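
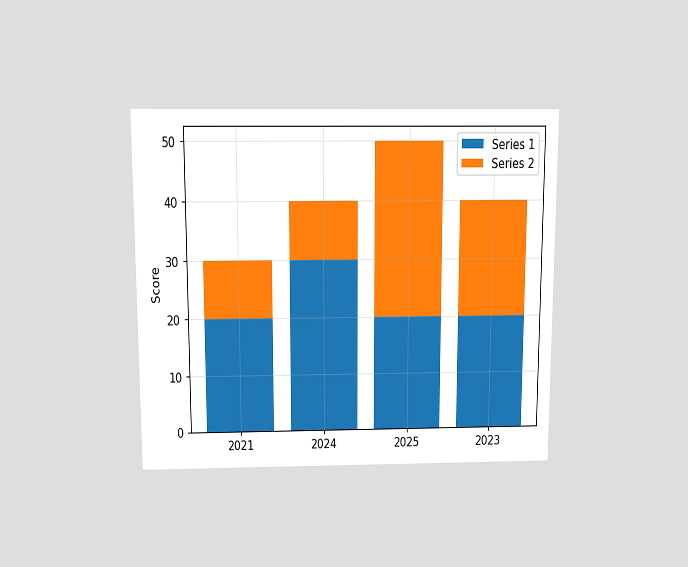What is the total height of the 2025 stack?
50

The chart is viewed slightly from above. The 2025 stack's top reaches 50 on the y-axis.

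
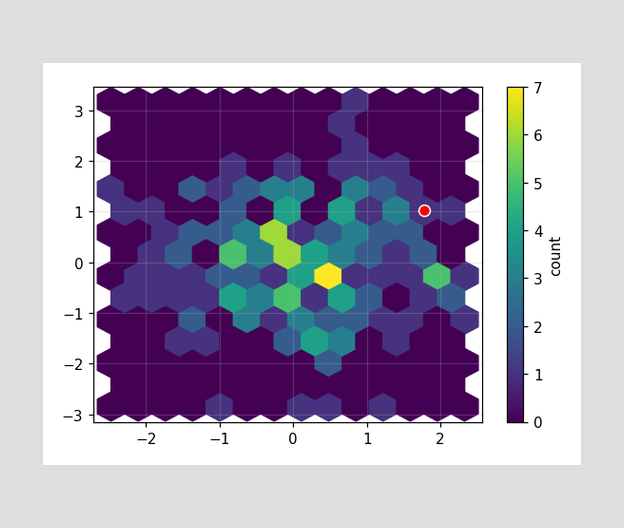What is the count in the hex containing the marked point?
1

The marked hex reads 1 on the colorbar.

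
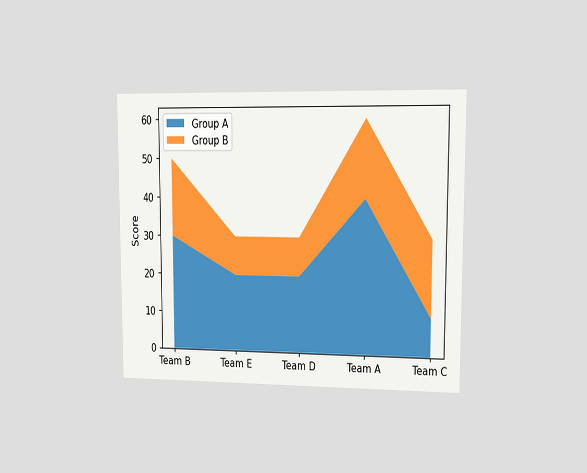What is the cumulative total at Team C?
30

The chart is viewed at a slight angle. The stacked total at Team C reaches 30.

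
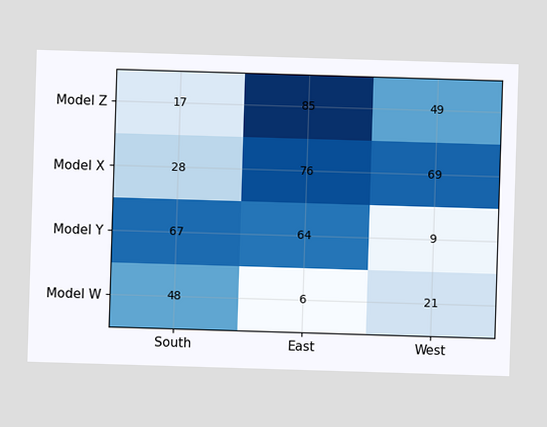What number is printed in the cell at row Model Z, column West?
49

The (Model Z, West) cell reads 49.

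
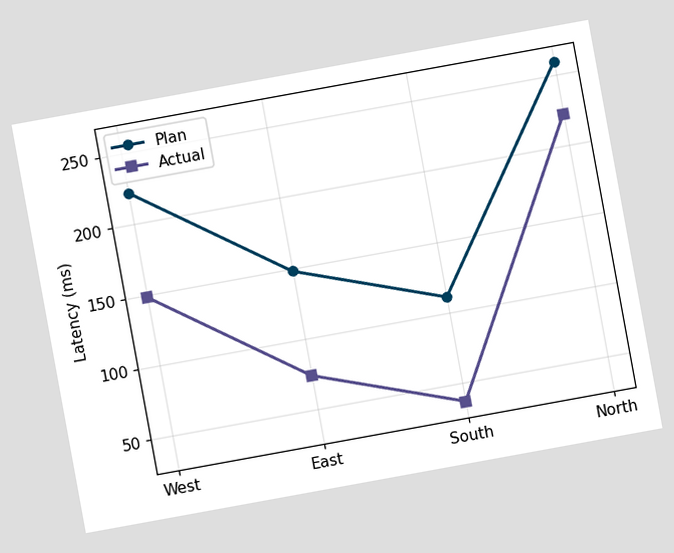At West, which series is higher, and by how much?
The chart is tilted about 10° counter-clockwise. At West, Plan sits above the other line by 74ms.

Plan, by 74ms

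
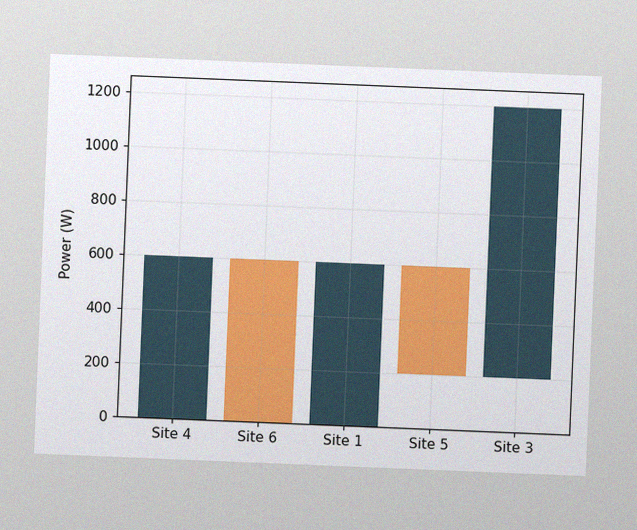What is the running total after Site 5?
The chart is tilted about 2° clockwise, with some photo noise. After Site 5 the running total reaches 200W.

200W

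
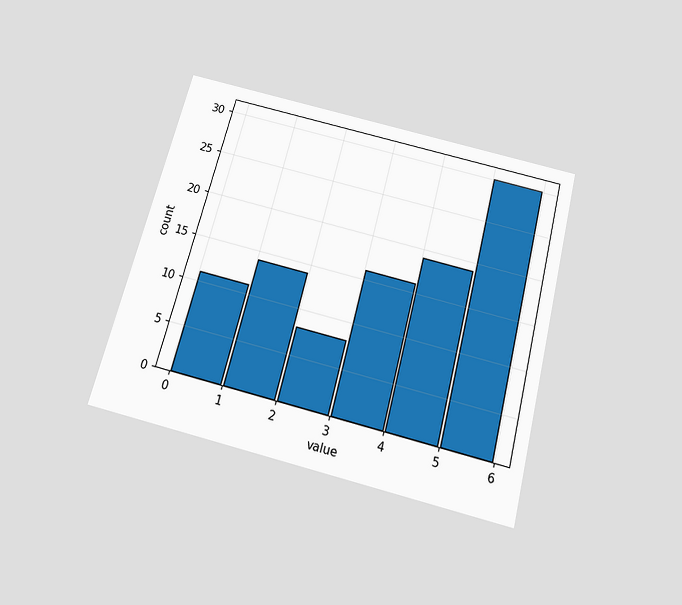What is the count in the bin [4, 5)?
The chart is tilted about 14° clockwise and viewed slightly from below. The [4, 5) bin has height 19.

19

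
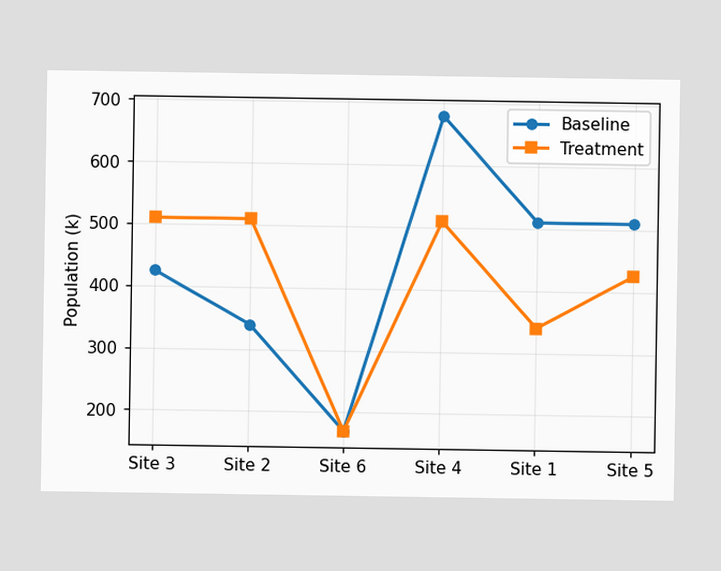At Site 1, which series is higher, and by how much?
Baseline, by 170k

At Site 1, Baseline sits above the other line by 170k.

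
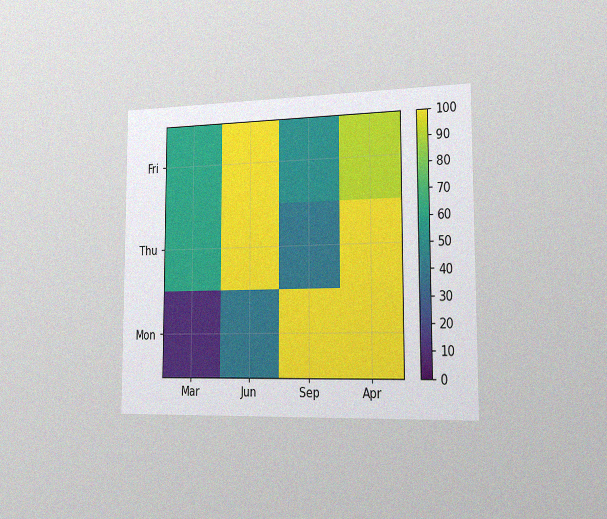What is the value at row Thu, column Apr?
100

The chart is viewed slightly from the right, with some photo noise. Matching cell (Thu, Apr) against the colorbar gives 100.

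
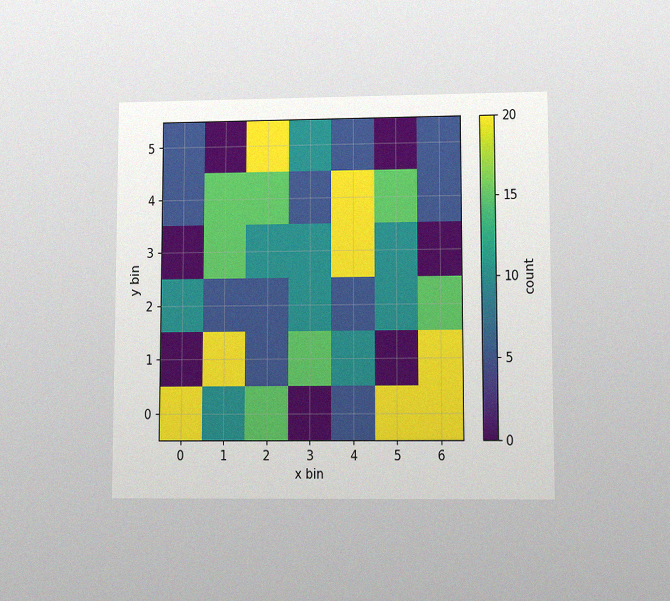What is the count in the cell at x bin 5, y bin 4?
The chart is viewed at a slight angle, with some photo noise. Matching the cell (5, 4) against the colorbar gives 15.

15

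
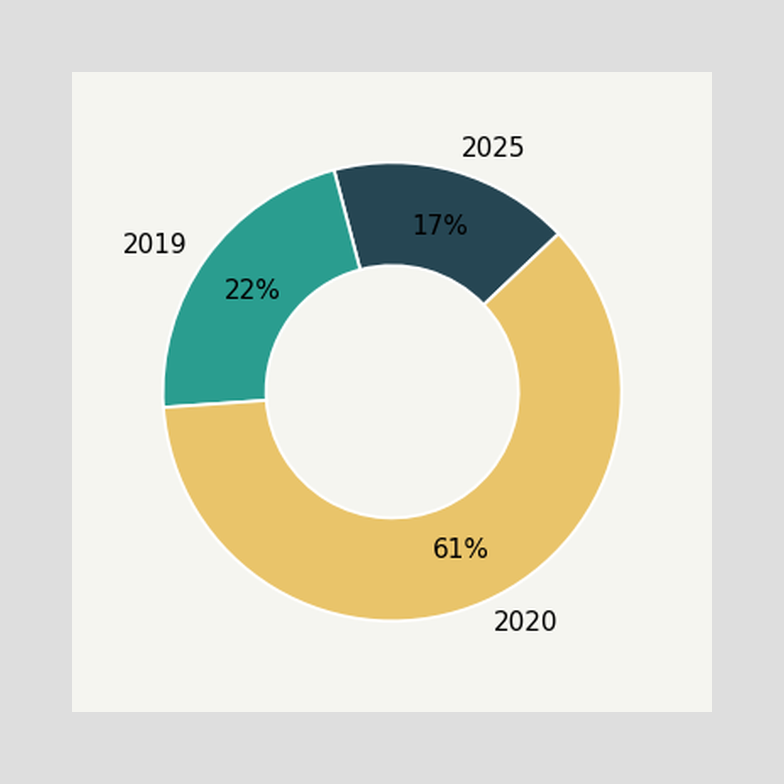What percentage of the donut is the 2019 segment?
22%

The 2019 segment takes up 22% of the ring.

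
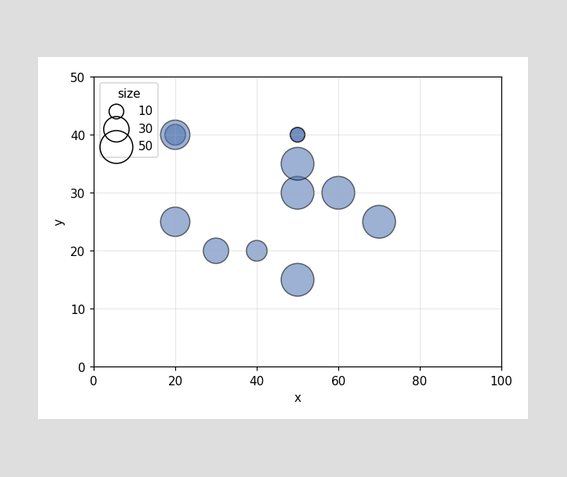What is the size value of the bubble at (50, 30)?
Matching the bubble at (50, 30) against the size legend gives 50.

50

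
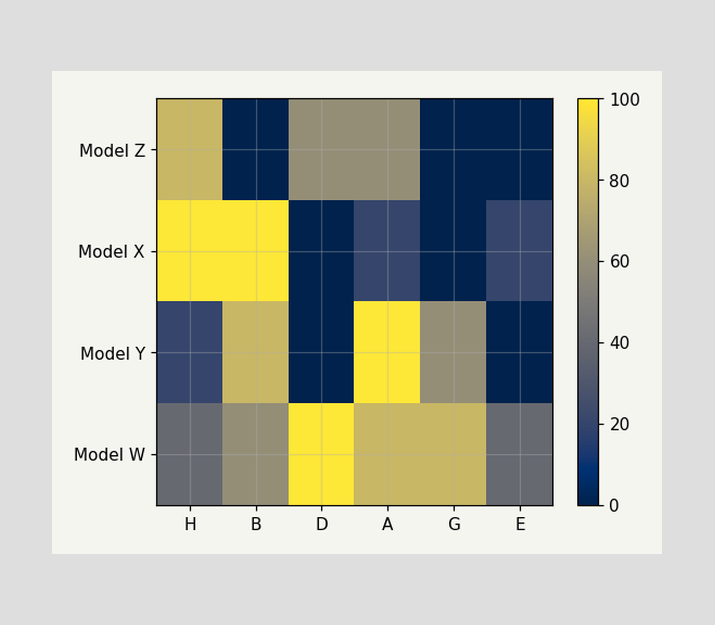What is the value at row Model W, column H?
Matching cell (Model W, H) against the colorbar gives 40.

40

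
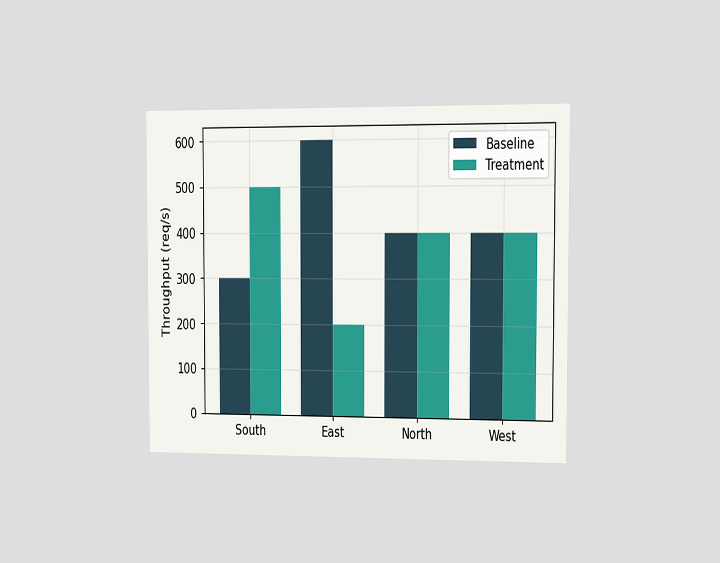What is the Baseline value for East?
The chart is viewed slightly from the right. The Baseline bar at East reaches 600req/s on the y-axis.

600req/s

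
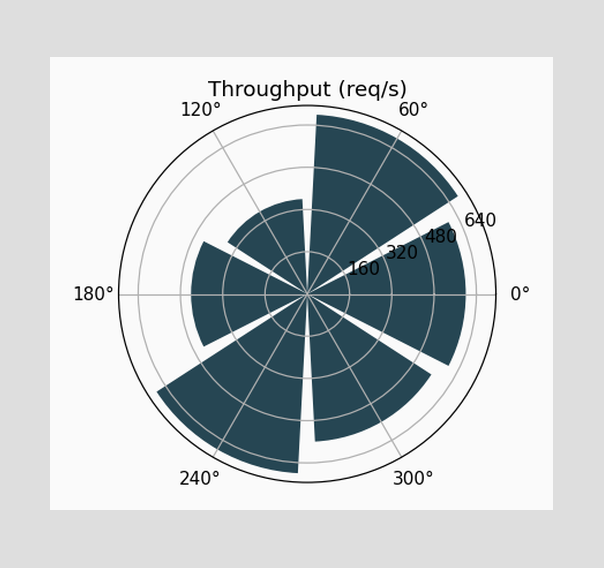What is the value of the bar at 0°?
600req/s

The bar at 0° reaches 600req/s on the radial axis.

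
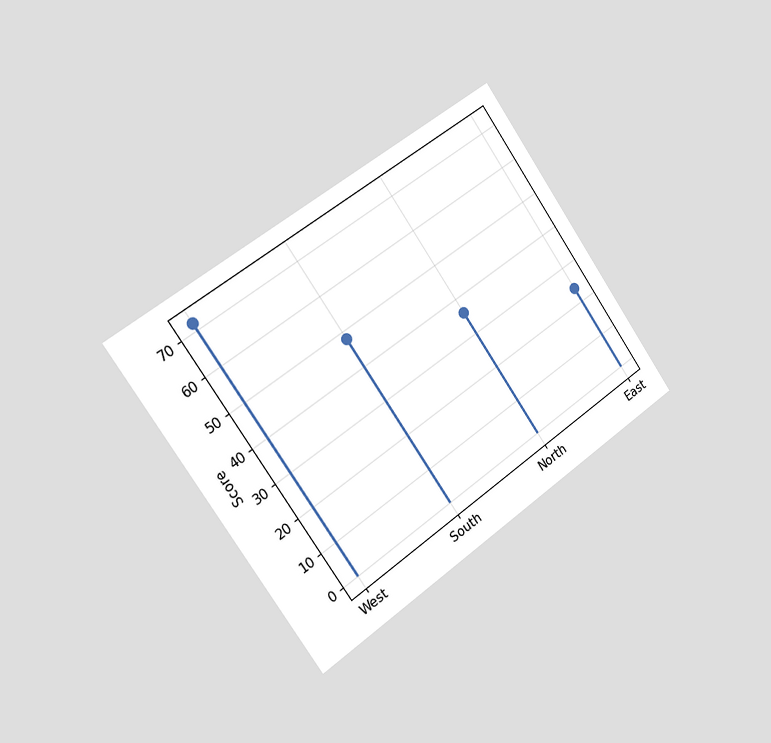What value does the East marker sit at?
24

The chart is tilted about 35° counter-clockwise and viewed slightly from the left. The East marker sits at 24.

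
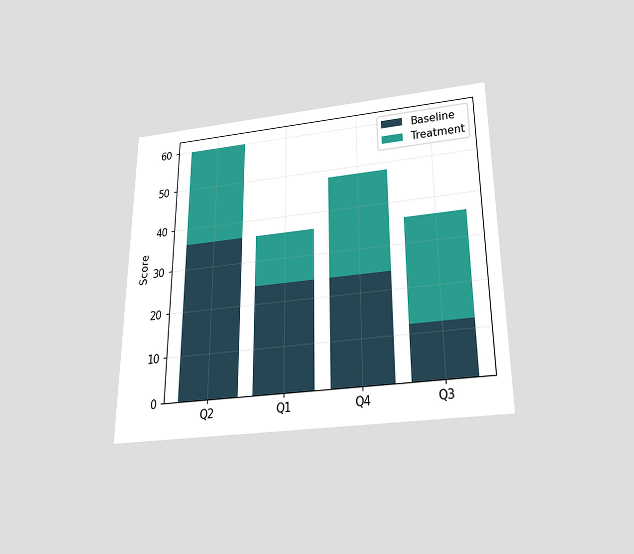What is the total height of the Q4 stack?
48

The chart is viewed slightly from below. The Q4 stack's top reaches 48 on the y-axis.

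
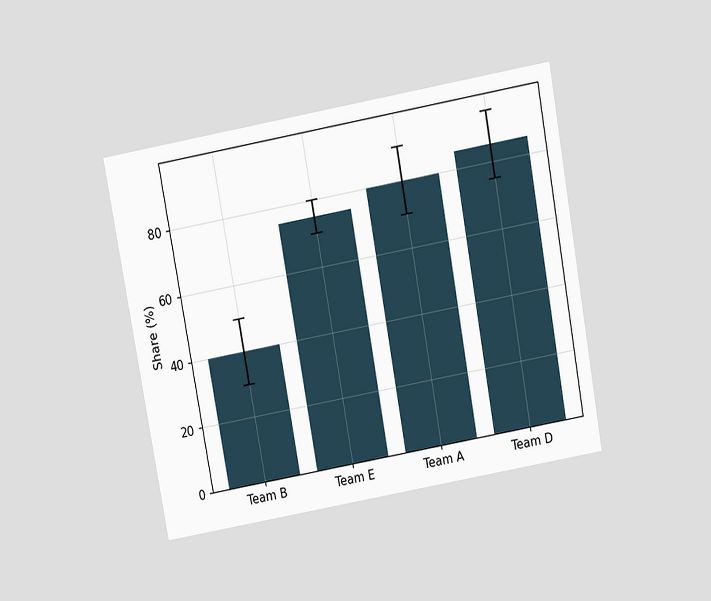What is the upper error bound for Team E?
The chart is tilted about 10° counter-clockwise and viewed slightly from above. The Team E bar's upper whisker reaches 80%.

80%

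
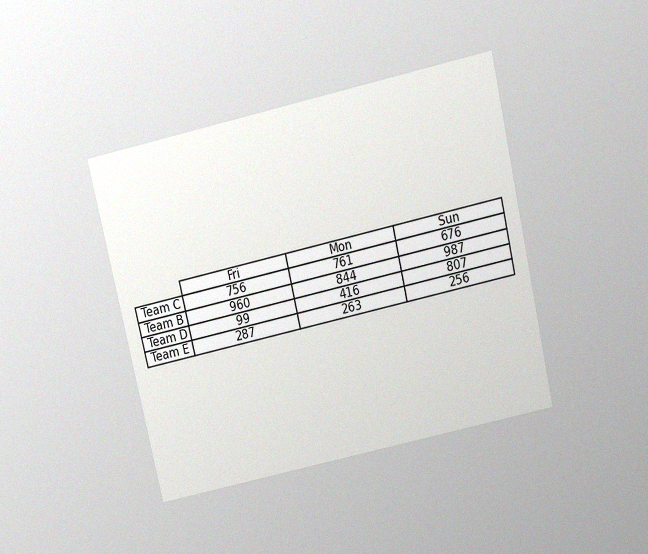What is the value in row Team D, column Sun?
807

The chart is tilted about 13° counter-clockwise and viewed slightly from above, with some photo noise. The (Team D, Sun) cell reads 807.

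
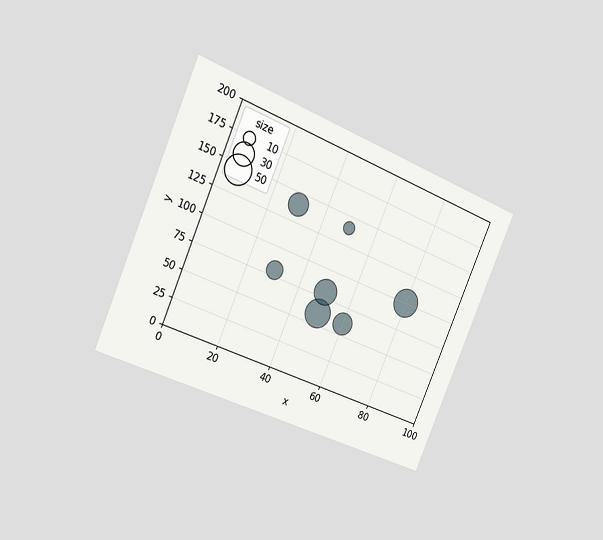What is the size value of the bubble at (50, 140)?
The chart is tilted about 23° clockwise and viewed slightly from the left. Matching the bubble at (50, 140) against the size legend gives 10.

10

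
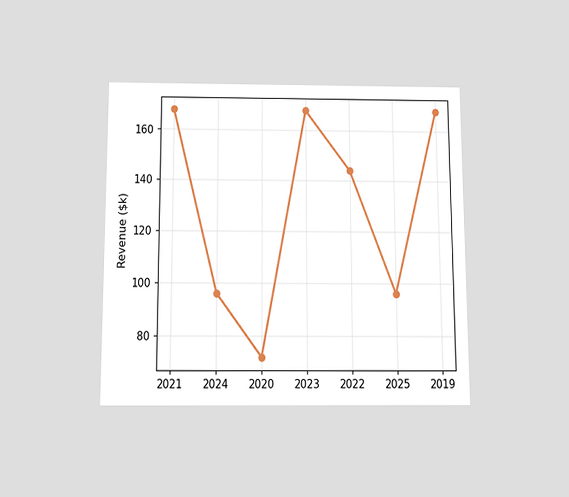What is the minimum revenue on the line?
The chart is viewed slightly from below. The lowest point is at 2020, and reading across to the y-axis gives $72k.

$72k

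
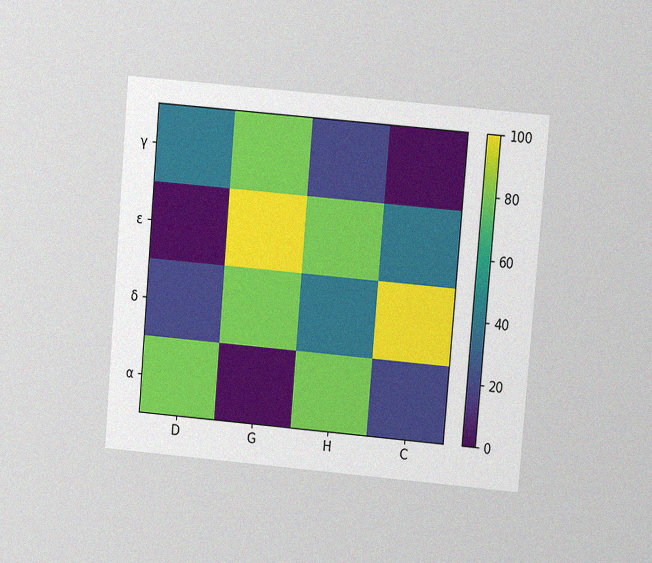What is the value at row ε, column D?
The chart is tilted about 5° clockwise and viewed at a slight angle, with some photo noise. Matching cell (ε, D) against the colorbar gives 0.

0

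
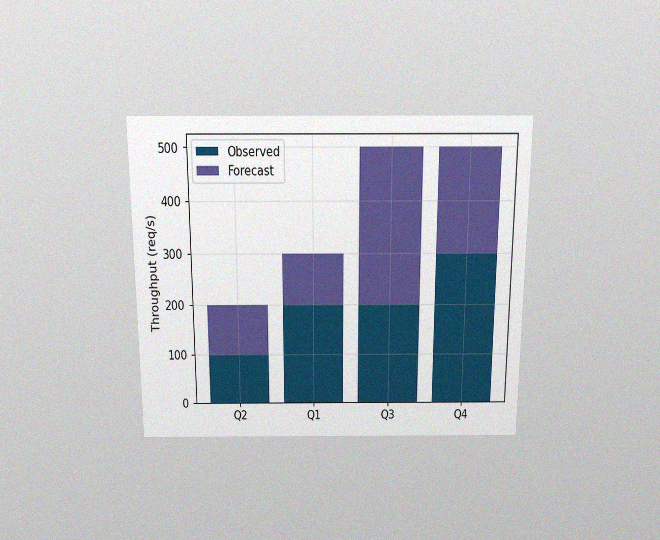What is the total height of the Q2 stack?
The chart is viewed slightly from above, with some photo noise. The Q2 stack's top reaches 200req/s on the y-axis.

200req/s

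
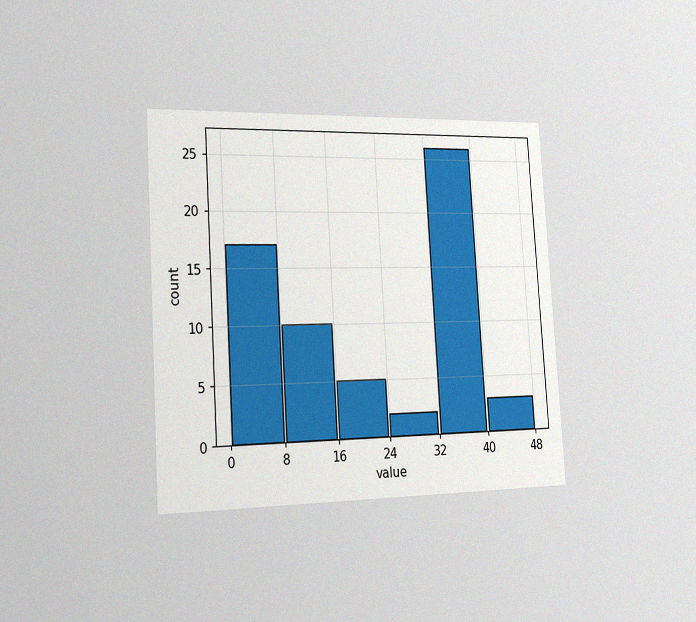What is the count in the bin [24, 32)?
The chart is tilted about 4° counter-clockwise and viewed slightly from the left, with some photo noise. The [24, 32) bin has height 2.

2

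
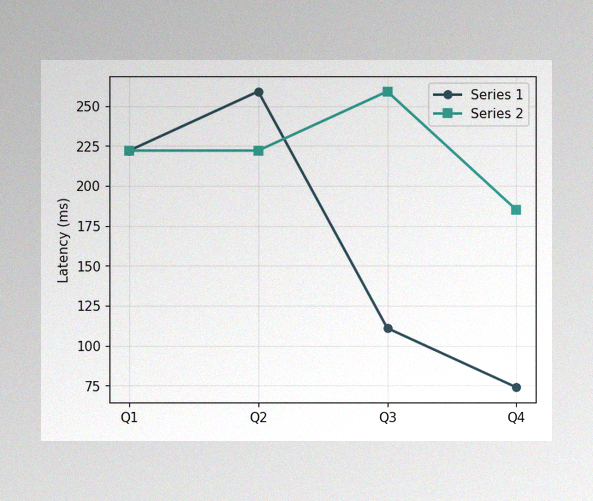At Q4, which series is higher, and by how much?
Series 2, by 111ms

The image has some photo noise and uneven lighting. At Q4, Series 2 sits above the other line by 111ms.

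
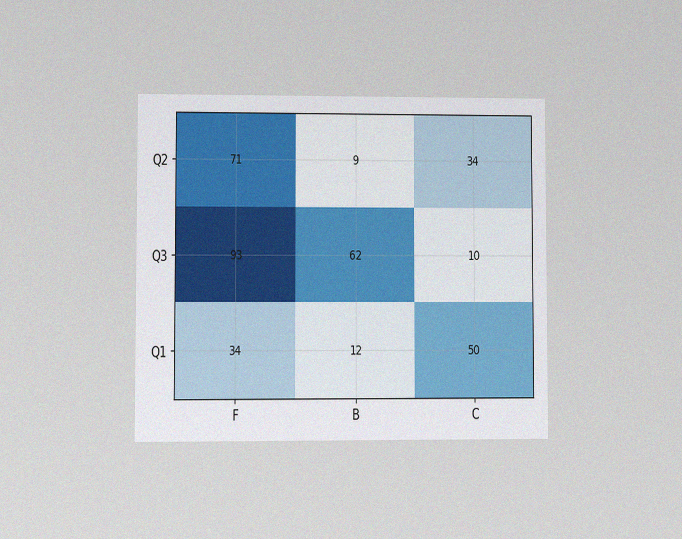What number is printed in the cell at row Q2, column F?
The chart is viewed at a slight angle, with some photo noise. The (Q2, F) cell reads 71.

71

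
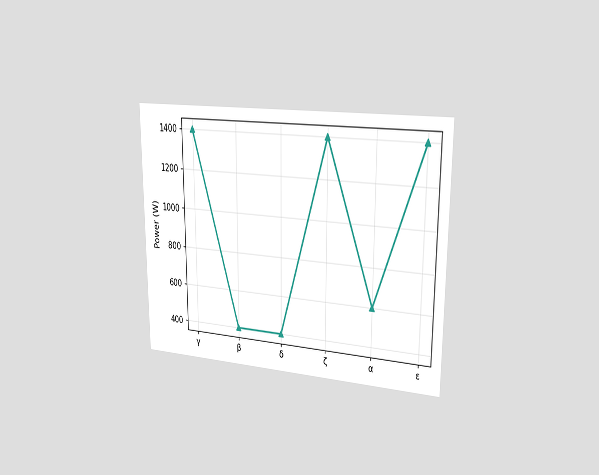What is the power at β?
400W

The chart is viewed slightly from the right. At β, the line is at 400W.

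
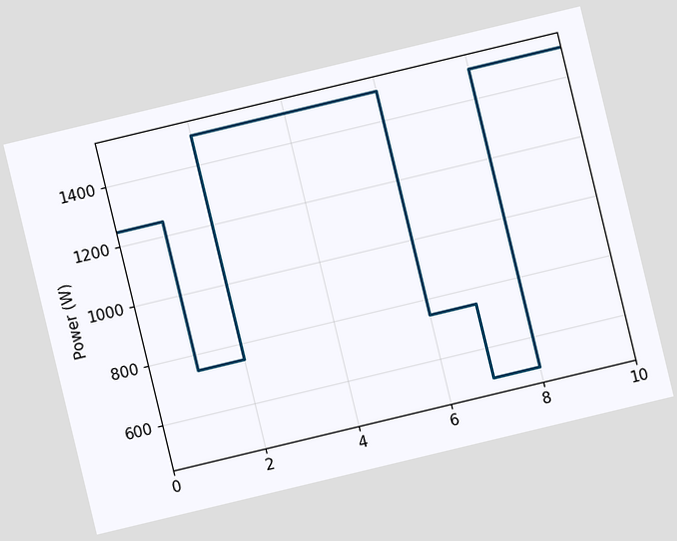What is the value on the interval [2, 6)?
The chart is tilted about 13° counter-clockwise. On [2, 6) the step sits at 1500W.

1500W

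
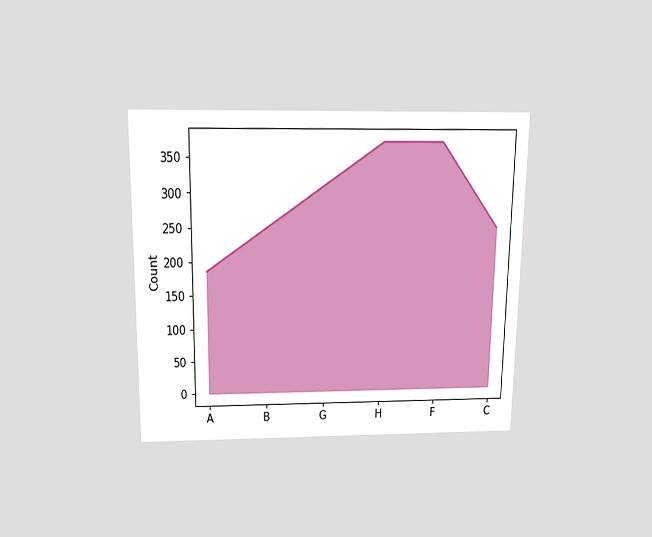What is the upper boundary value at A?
186

The chart is viewed slightly from above. At A the upper boundary is at 186.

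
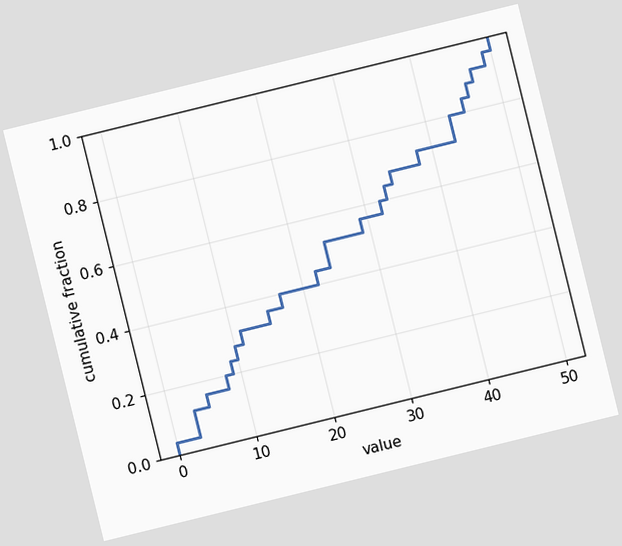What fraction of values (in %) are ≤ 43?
80%

The chart is tilted about 14° counter-clockwise. At x=43 the ECDF step is at 80%.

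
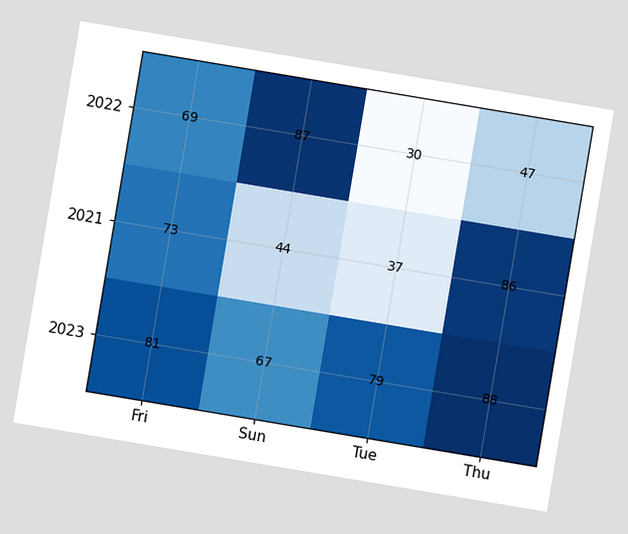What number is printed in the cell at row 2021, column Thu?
The chart is tilted about 10° clockwise. The (2021, Thu) cell reads 86.

86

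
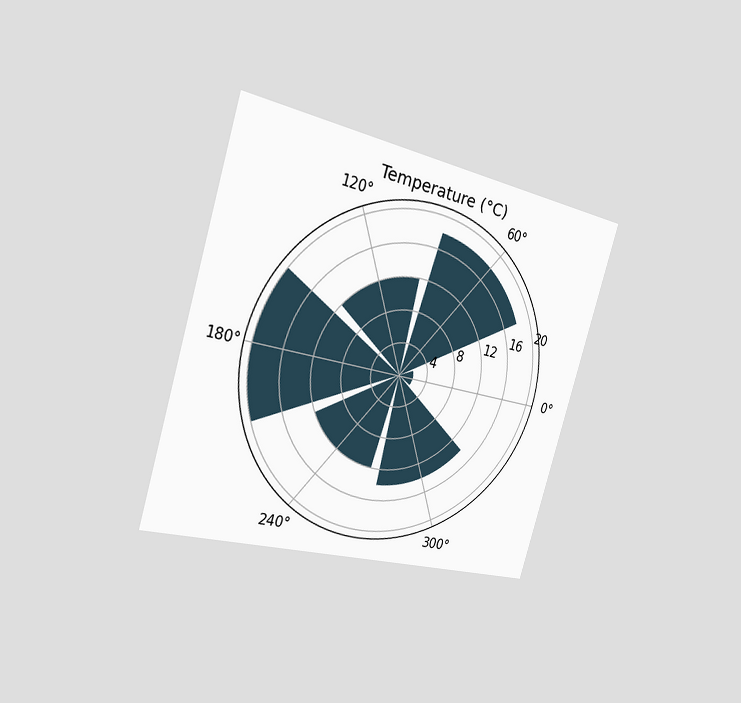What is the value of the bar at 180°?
The chart is tilted about 17° clockwise and viewed slightly from the left. The bar at 180° reaches 20°C on the radial axis.

20°C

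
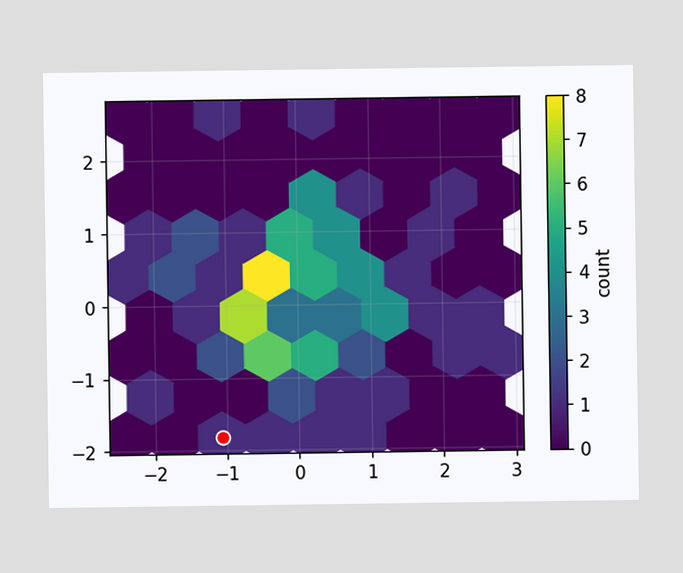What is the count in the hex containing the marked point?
1

The marked hex reads 1 on the colorbar.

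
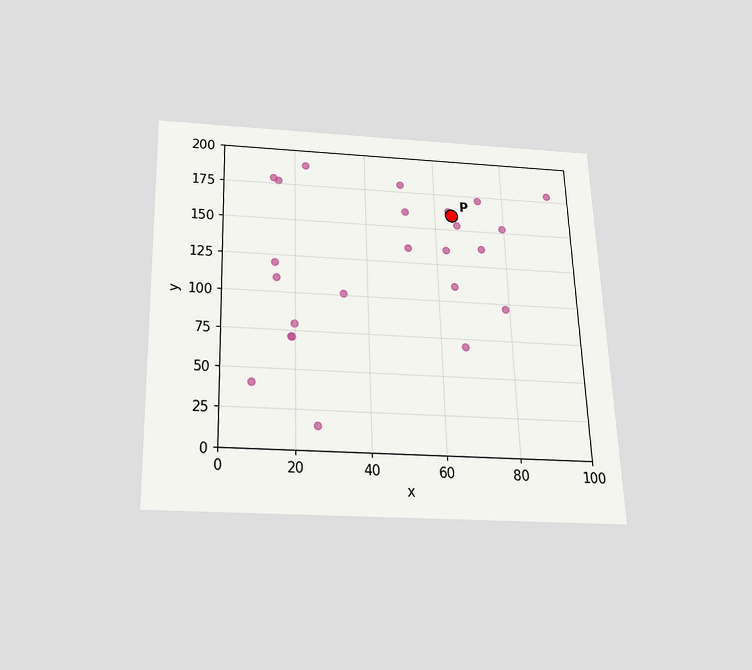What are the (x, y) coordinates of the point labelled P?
The chart is viewed slightly from below. Following the gridlines from P to each axis, P sits at (65, 160).

(65, 160)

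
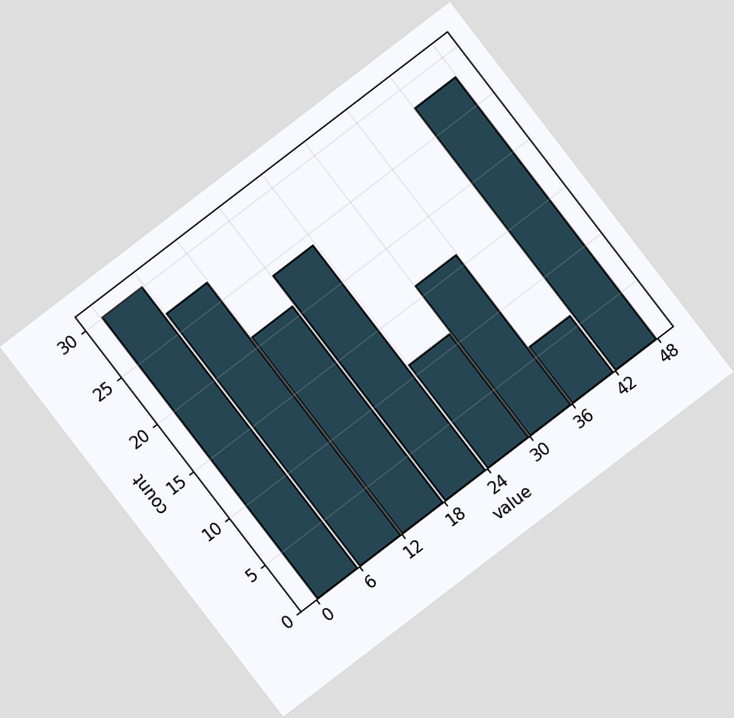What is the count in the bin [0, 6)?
The chart is tilted about 37° counter-clockwise. The [0, 6) bin has height 30.

30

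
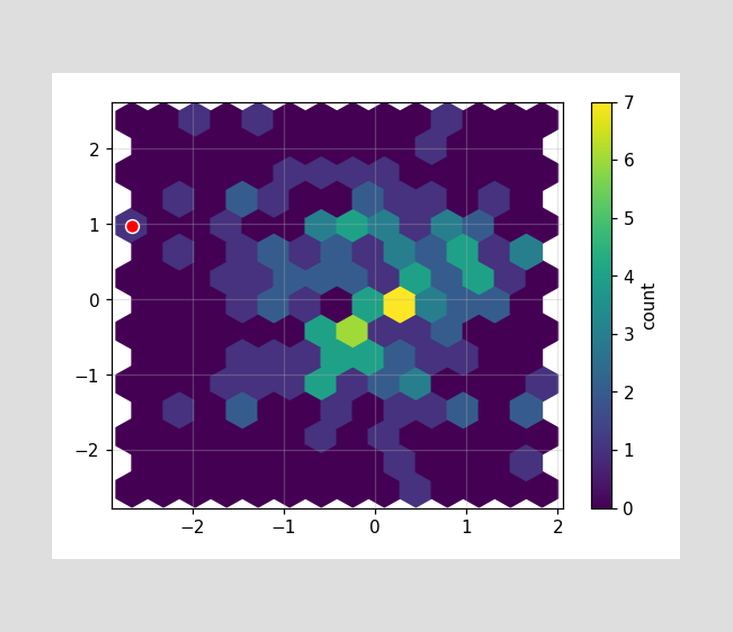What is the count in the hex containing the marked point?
1

The marked hex reads 1 on the colorbar.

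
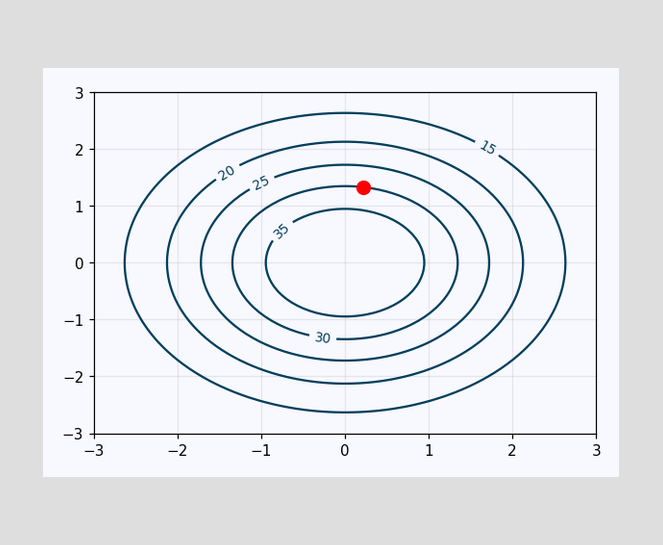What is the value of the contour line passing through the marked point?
The marked point sits on the contour labelled 30.

30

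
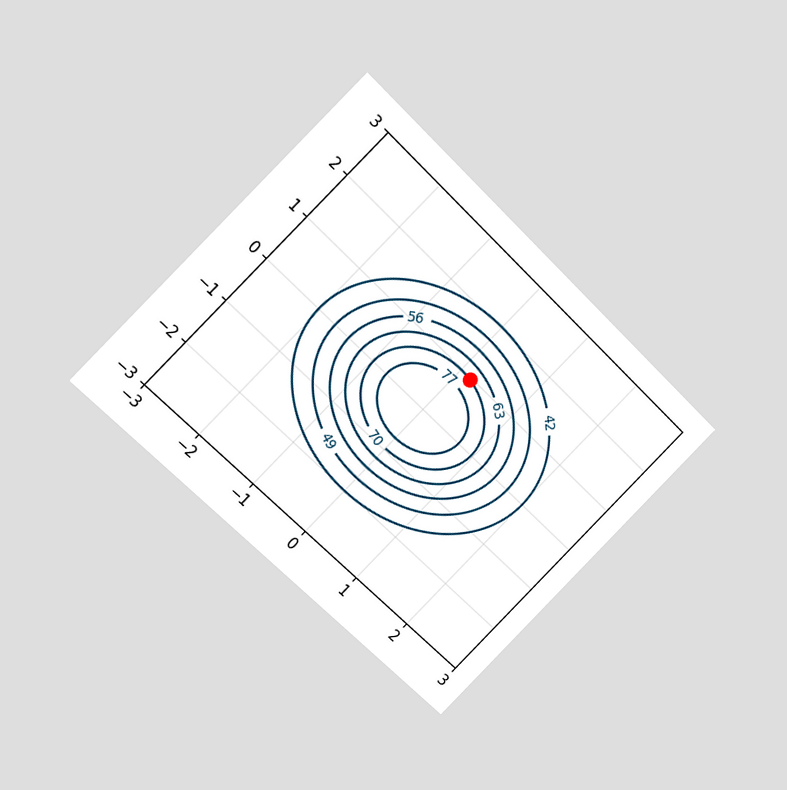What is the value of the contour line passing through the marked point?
70

The chart is tilted about 45° clockwise and viewed at a slight angle. The marked point sits on the contour labelled 70.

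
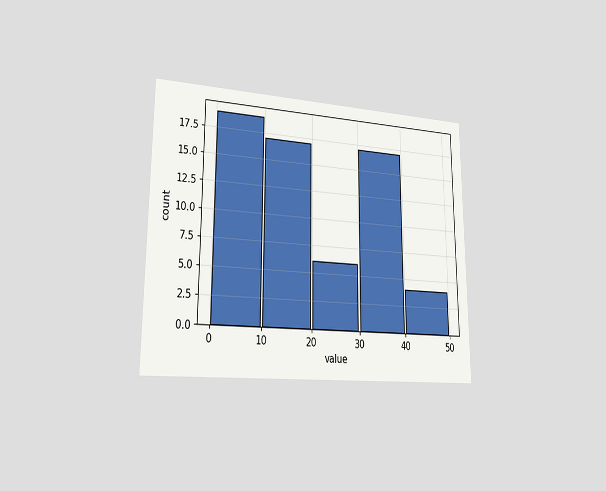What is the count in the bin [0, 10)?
19

The chart is viewed slightly from the left. The [0, 10) bin has height 19.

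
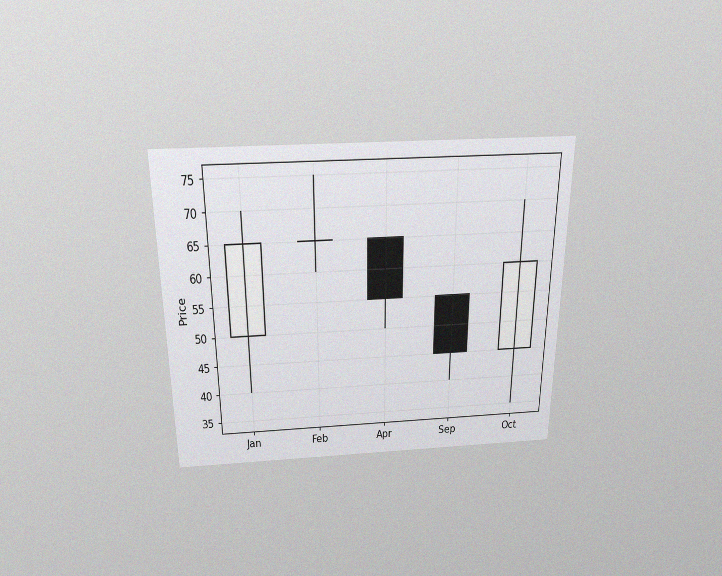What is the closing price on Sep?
45

The chart is viewed slightly from above, with some photo noise. The Sep candle closes at 45.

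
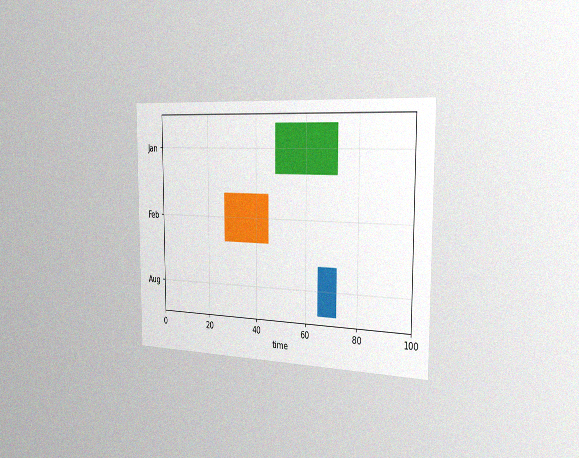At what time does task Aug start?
The chart is viewed slightly from the right, with some photo noise. The Aug bar begins at t=65.

65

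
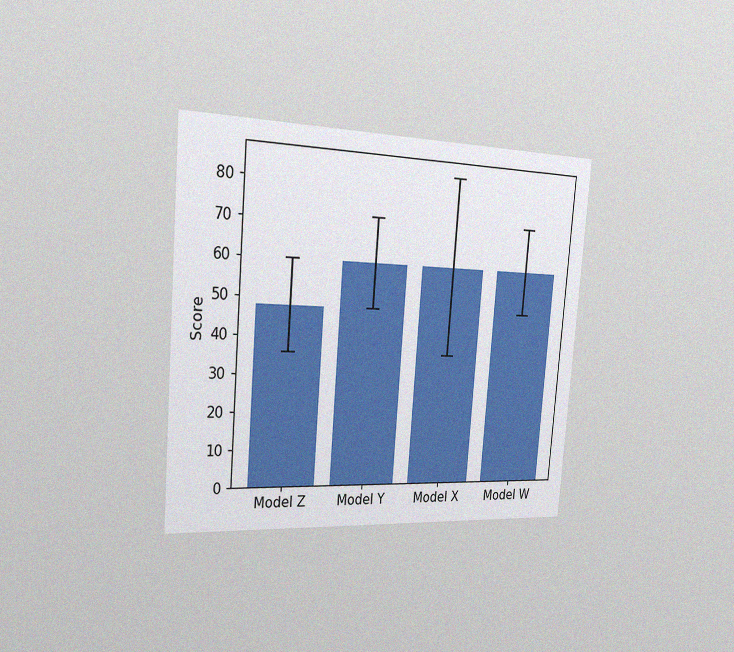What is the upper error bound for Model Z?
The chart is tilted about 5° clockwise and viewed slightly from the left, with some photo noise. The Model Z bar's upper whisker reaches 60.

60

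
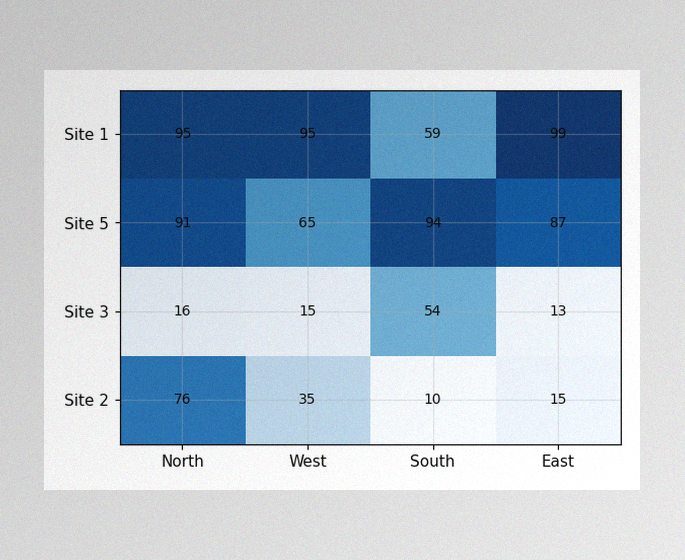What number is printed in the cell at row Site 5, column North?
The image has some photo noise and uneven lighting. The (Site 5, North) cell reads 91.

91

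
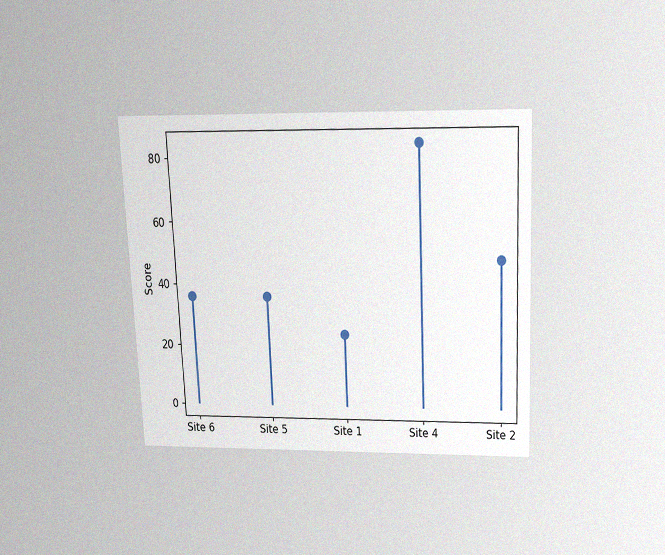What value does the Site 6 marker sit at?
The chart is tilted about 3° counter-clockwise and viewed slightly from above, with some photo noise. The Site 6 marker sits at 36.

36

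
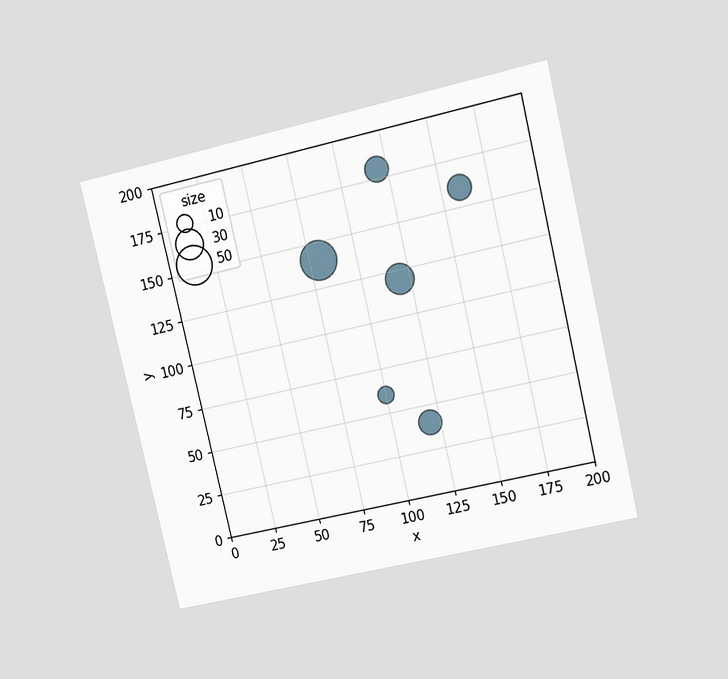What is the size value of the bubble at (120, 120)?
The chart is tilted about 13° counter-clockwise and viewed at a slight angle. Matching the bubble at (120, 120) against the size legend gives 30.

30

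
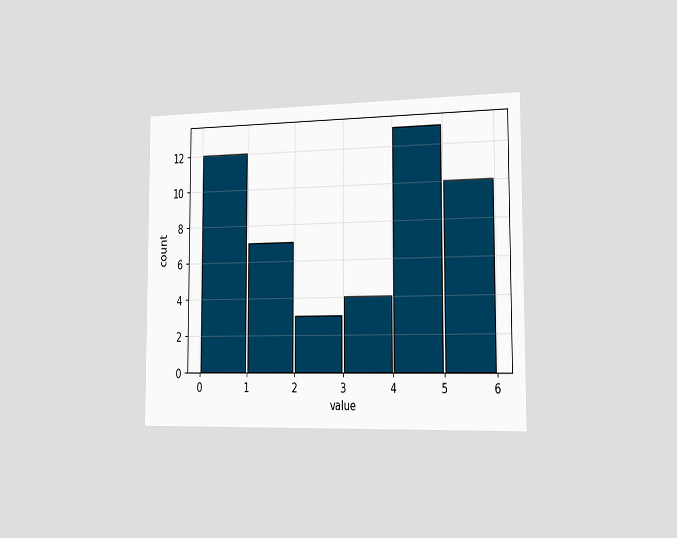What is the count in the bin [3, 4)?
The chart is viewed slightly from the right. The [3, 4) bin has height 4.

4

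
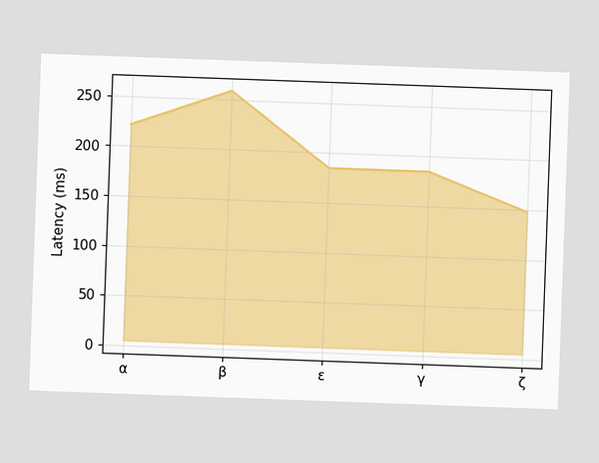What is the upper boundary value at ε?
The chart is tilted about 2° clockwise. At ε the upper boundary is at 185ms.

185ms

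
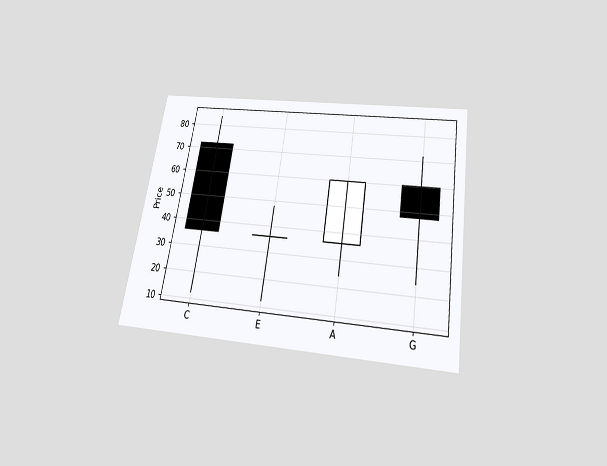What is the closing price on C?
The chart is tilted about 9° clockwise and viewed slightly from below. The C candle closes at 36.

36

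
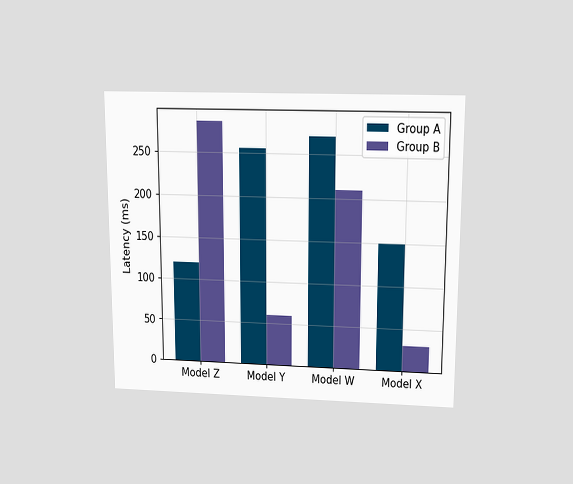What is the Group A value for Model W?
The chart is viewed slightly from above. The Group A bar at Model W reaches 270ms on the y-axis.

270ms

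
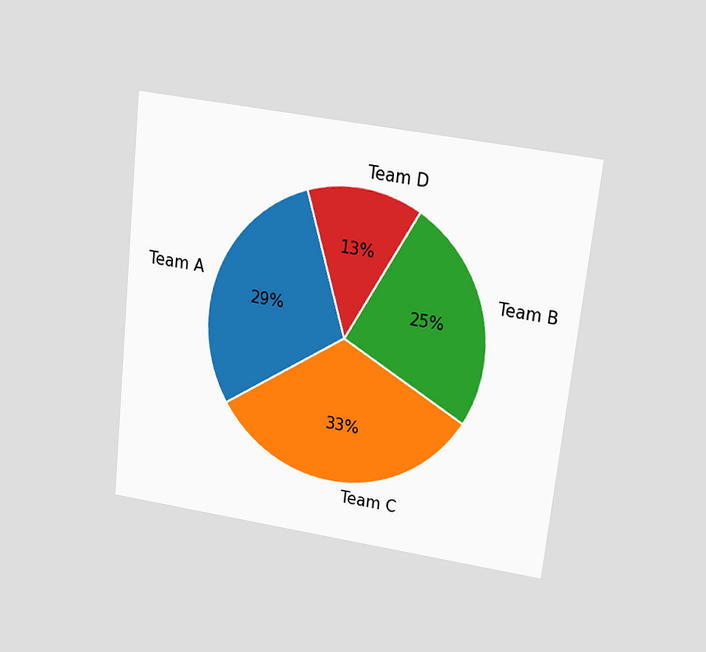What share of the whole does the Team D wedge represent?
The chart is tilted about 6° clockwise and viewed slightly from above. The Team D slice takes up 13% of the pie.

13%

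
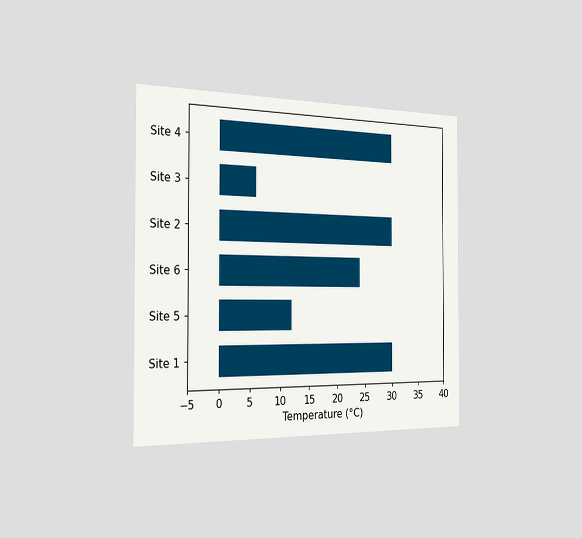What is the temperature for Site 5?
12°C

The chart is viewed slightly from the left. Reading along the chart's x-axis, the Site 5 bar reaches 12°C.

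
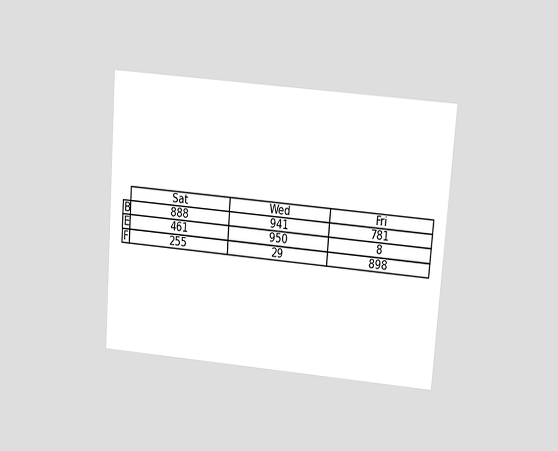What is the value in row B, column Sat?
888

The chart is tilted about 4° clockwise and viewed slightly from above. The (B, Sat) cell reads 888.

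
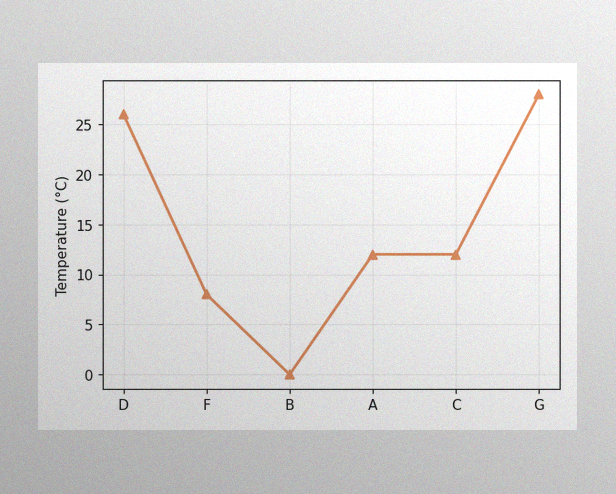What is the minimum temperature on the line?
0°C

The image has some photo noise and uneven lighting. The lowest point is at B, and reading across to the y-axis gives 0°C.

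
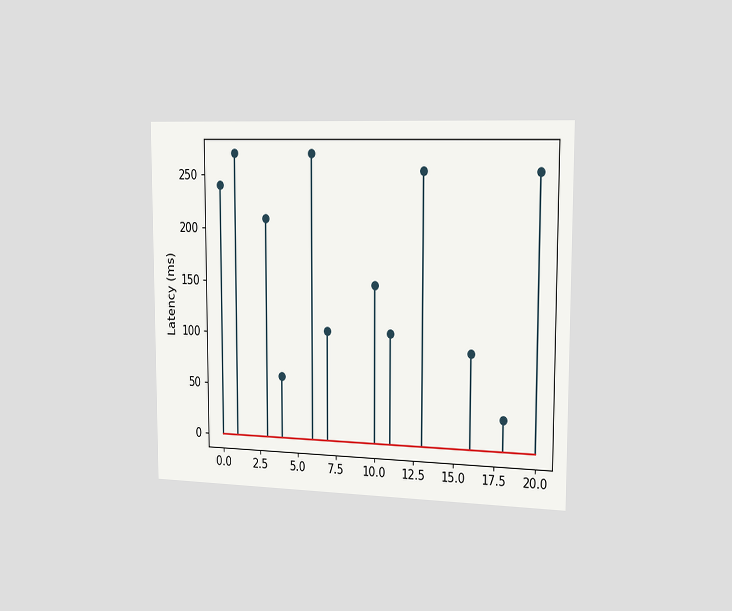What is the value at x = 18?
The chart is viewed slightly from the right. The stem at x=18 reaches 30ms.

30ms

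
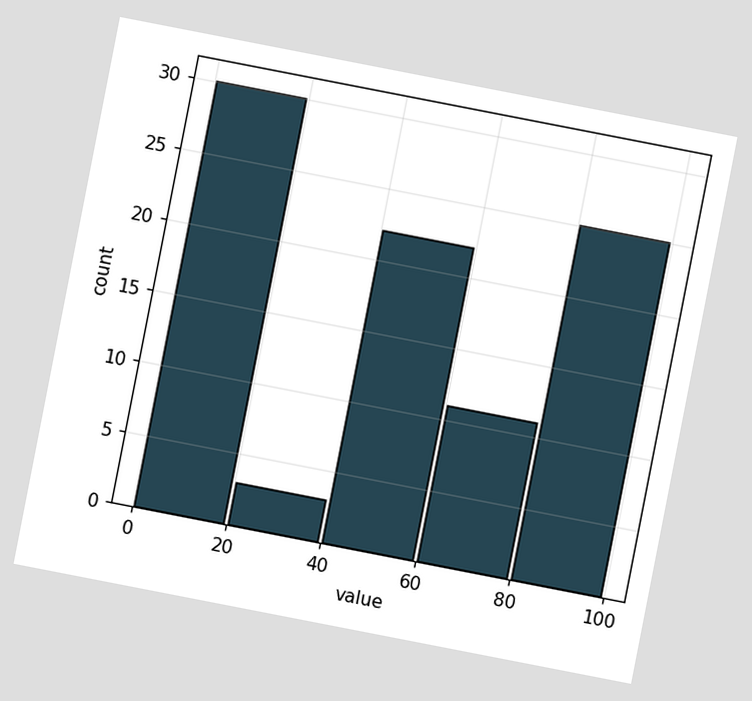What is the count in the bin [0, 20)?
30

The chart is tilted about 11° clockwise. The [0, 20) bin has height 30.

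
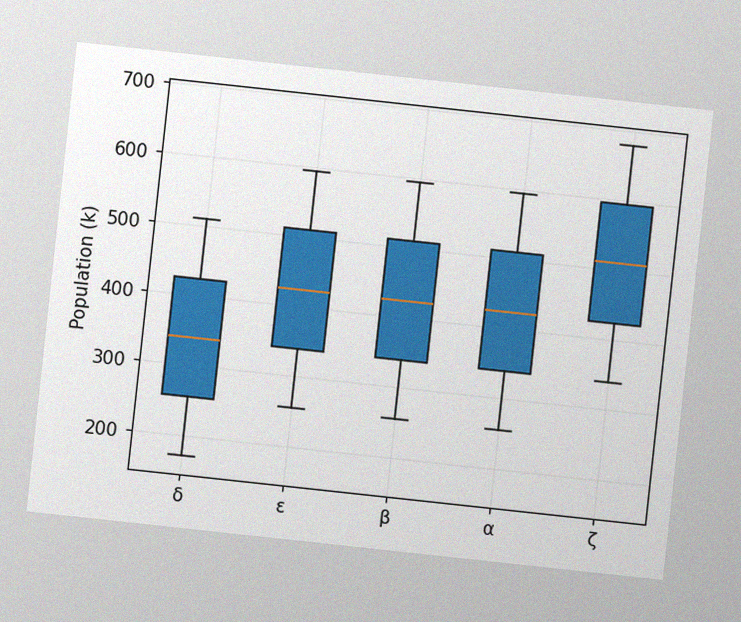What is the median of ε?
The chart is tilted about 6° clockwise, with some photo noise. The median line in the ε box sits at 425k.

425k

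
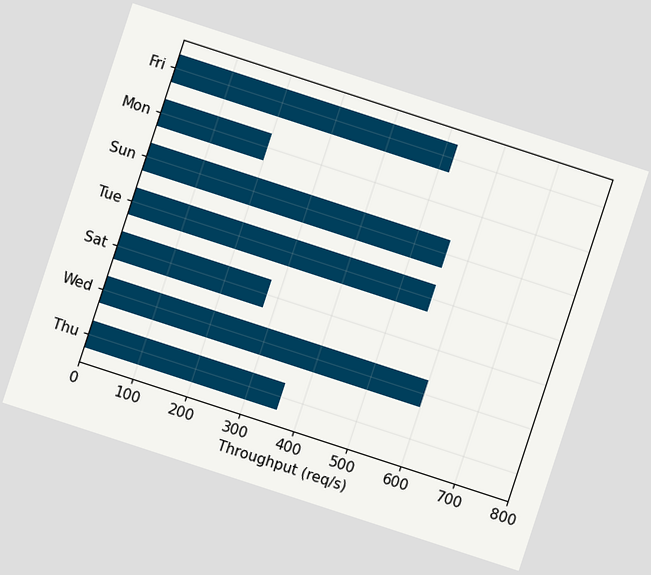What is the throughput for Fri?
The chart is tilted about 18° clockwise. Reading along the chart's x-axis, the Fri bar reaches 520req/s.

520req/s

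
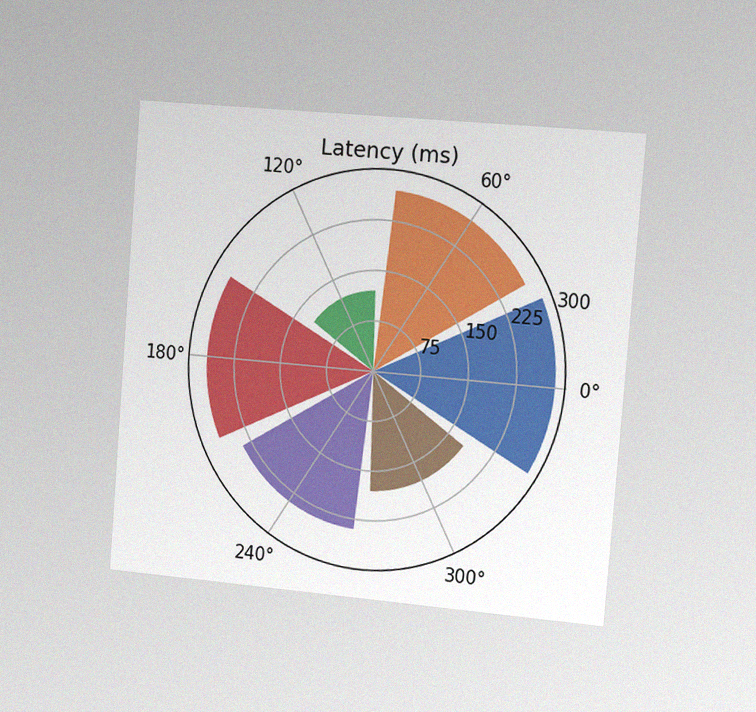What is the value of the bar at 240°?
The chart is tilted about 5° clockwise and viewed slightly from the right, with some photo noise. The bar at 240° reaches 240ms on the radial axis.

240ms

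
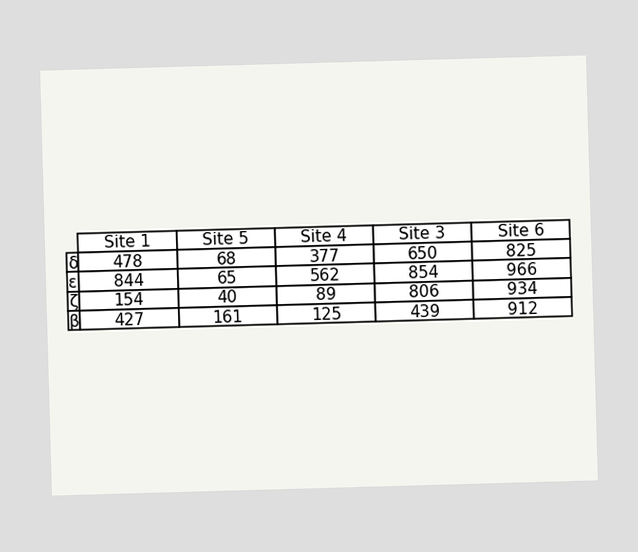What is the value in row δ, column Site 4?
The (δ, Site 4) cell reads 377.

377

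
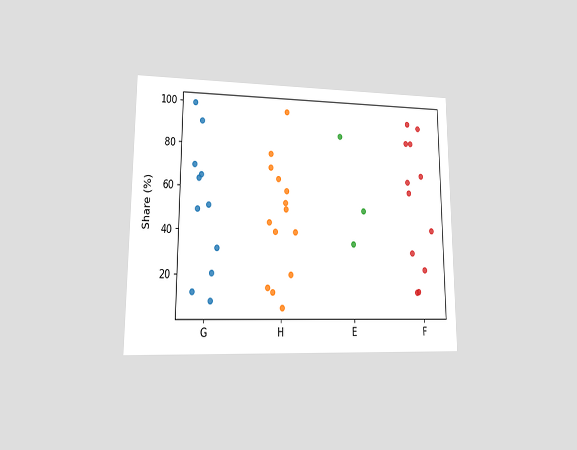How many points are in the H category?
The chart is viewed at a slight angle. Counting the markers in the H column gives 14.

14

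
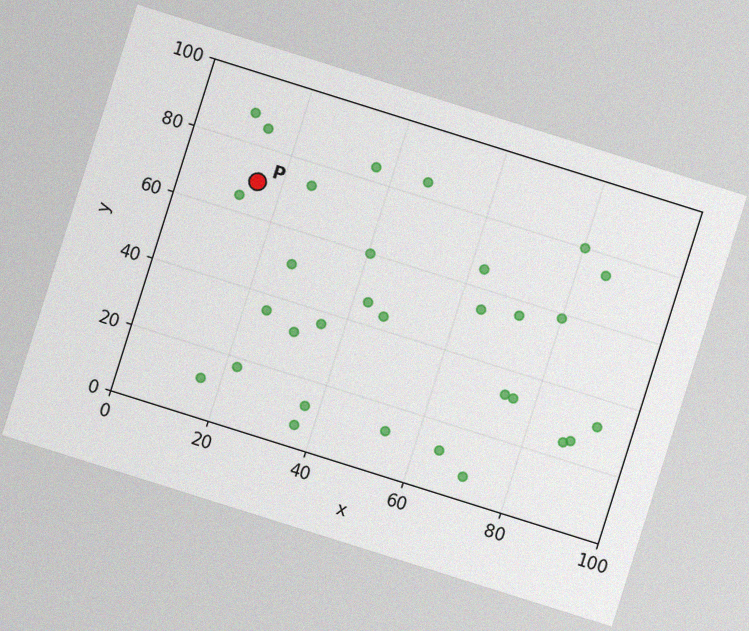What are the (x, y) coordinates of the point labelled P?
The chart is tilted about 17° clockwise, with some photo noise. Following the gridlines from P to each axis, P sits at (15, 70).

(15, 70)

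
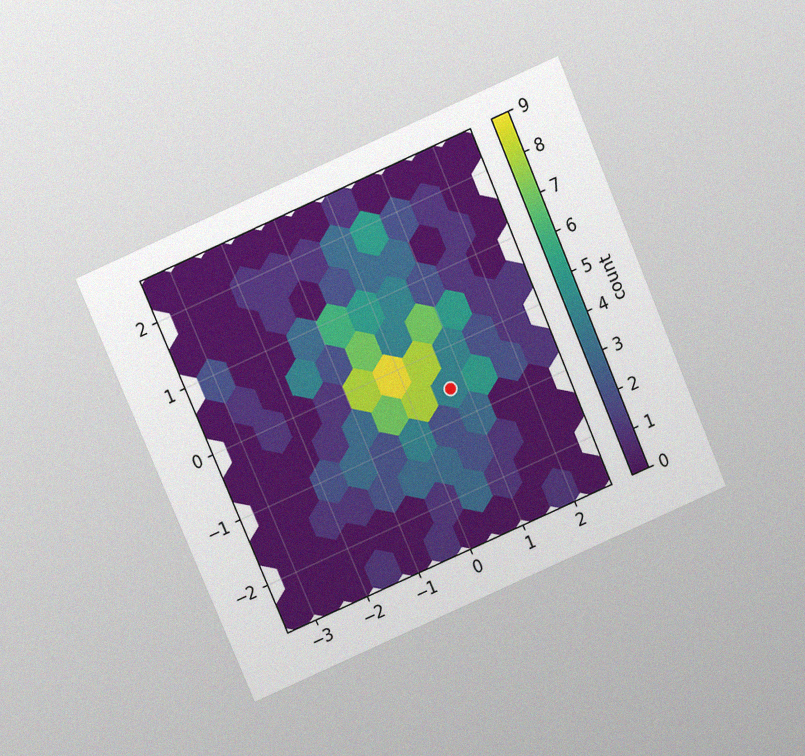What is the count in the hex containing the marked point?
The chart is tilted about 23° counter-clockwise and viewed slightly from above, with some photo noise. The marked hex reads 4 on the colorbar.

4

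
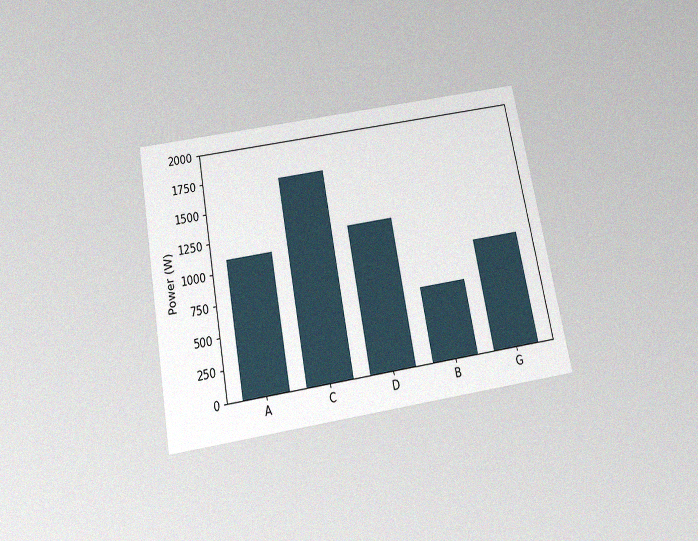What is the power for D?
The chart is tilted about 10° counter-clockwise and viewed slightly from below, with some photo noise. Reading along the chart's y-axis, the D bar reaches 1200W.

1200W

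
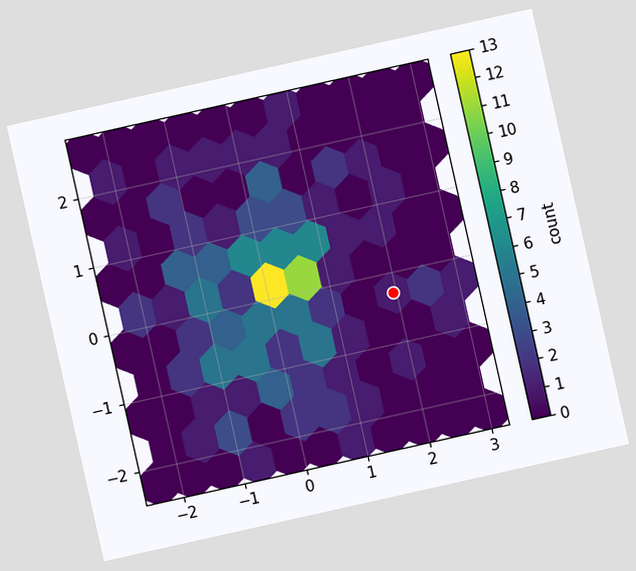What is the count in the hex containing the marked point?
The chart is tilted about 13° counter-clockwise. The marked hex reads 1 on the colorbar.

1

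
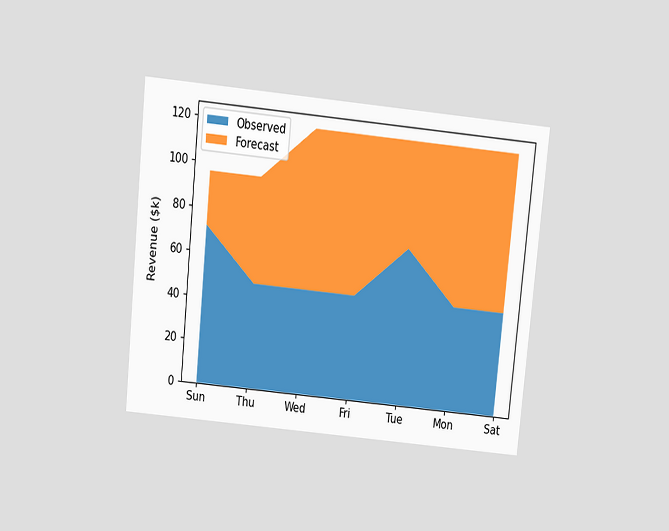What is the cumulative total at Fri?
$120k

The chart is tilted about 6° clockwise and viewed slightly from above. The stacked total at Fri reaches $120k.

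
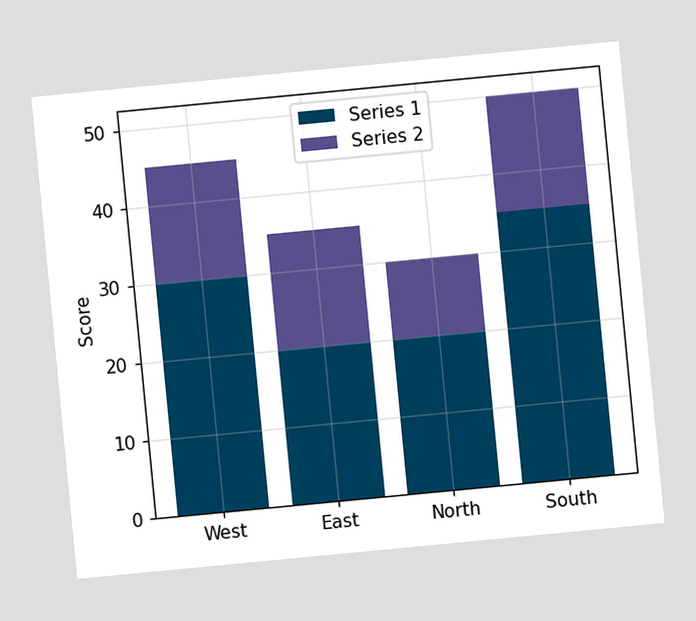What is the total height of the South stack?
The chart is tilted about 5° counter-clockwise. The South stack's top reaches 50 on the y-axis.

50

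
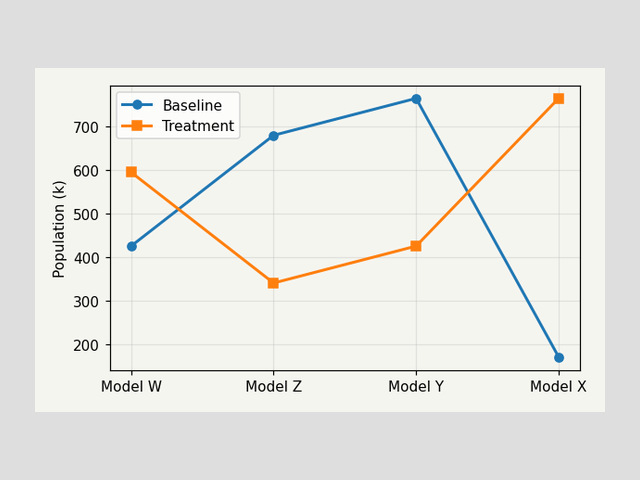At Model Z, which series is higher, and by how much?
Baseline, by 340k

At Model Z, Baseline sits above the other line by 340k.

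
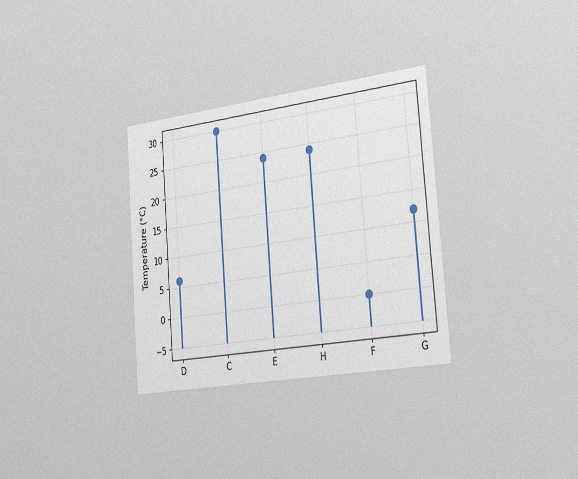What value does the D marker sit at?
The chart is tilted about 5° counter-clockwise and viewed slightly from the right, with some photo noise. The D marker sits at 6°C.

6°C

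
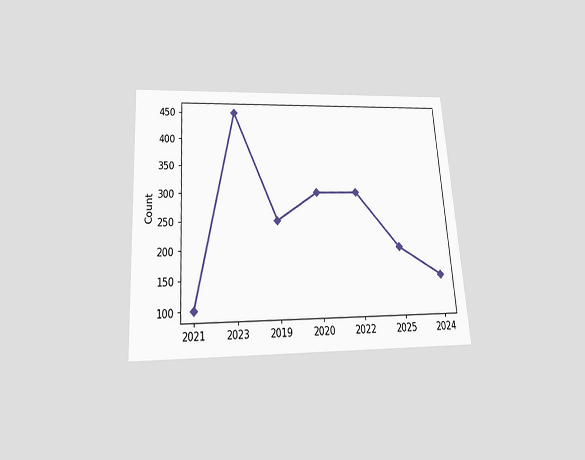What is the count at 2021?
100

The chart is tilted about 4° counter-clockwise and viewed slightly from below. At 2021, the line is at 100.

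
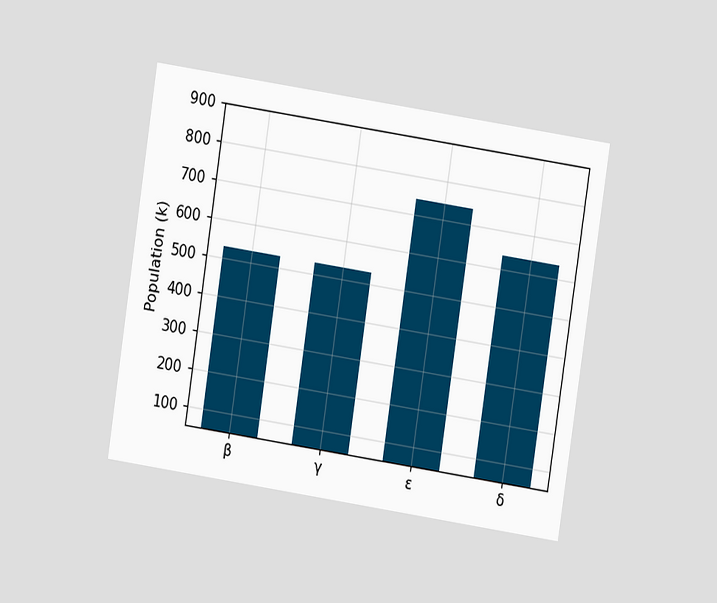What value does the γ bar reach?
530k

The chart is tilted about 9° clockwise and viewed at a slight angle. Reading along the chart's y-axis, the γ bar reaches 530k.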